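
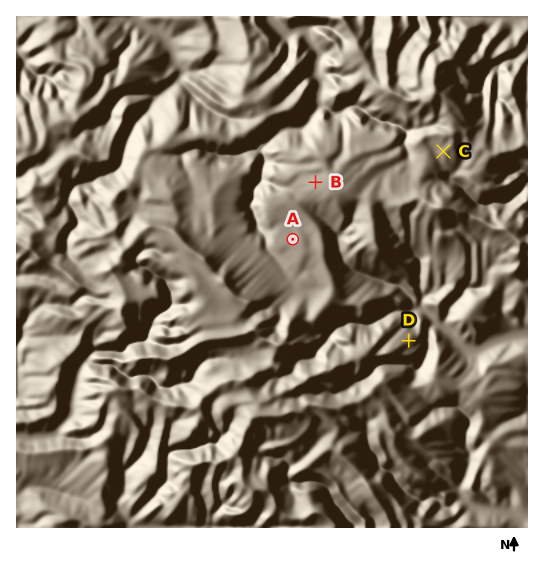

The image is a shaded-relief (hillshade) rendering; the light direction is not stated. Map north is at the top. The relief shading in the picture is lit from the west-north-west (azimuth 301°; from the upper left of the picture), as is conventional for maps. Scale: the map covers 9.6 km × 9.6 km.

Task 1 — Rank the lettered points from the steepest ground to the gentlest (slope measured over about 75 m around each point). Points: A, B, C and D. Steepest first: D C B A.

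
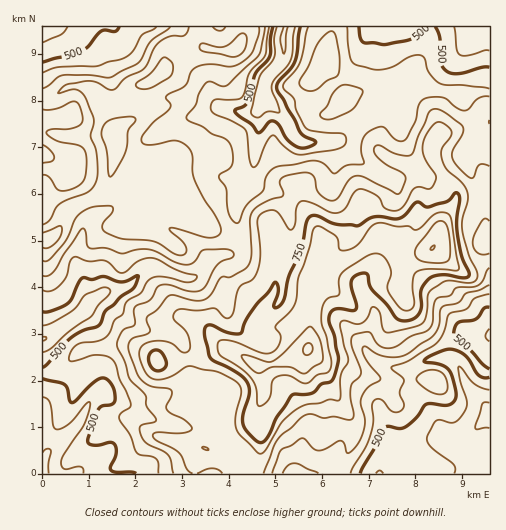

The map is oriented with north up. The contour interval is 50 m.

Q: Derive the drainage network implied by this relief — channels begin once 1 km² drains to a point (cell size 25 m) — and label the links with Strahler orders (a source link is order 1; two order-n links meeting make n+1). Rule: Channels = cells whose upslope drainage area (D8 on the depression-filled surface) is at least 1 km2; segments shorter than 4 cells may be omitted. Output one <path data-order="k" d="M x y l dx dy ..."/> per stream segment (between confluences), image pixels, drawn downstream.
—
<path data-order="2" d="M299 473l-3 0"/><path data-order="1" d="M79 472l-1 1-4 0"/><path data-order="1" d="M331 458l-14 15-18 0"/><path data-order="1" d="M451 442l10 0 3-1 23-24 2 0"/><path data-order="1" d="M305 431l-3 23-3 4 0 15"/><path data-order="1" d="M381 413l0 2 2 4 0 2 5 10 0 23-6 8-1 3 0 8-1 0"/><path data-order="1" d="M225 403l-2 9-2 5 0 5-1 1 0 5-2 2-31-1-7-2-10-1-18-6-3-3-3 0-8-4-6-6-4-2-5 0-9-4-10-8-5 0"/><path data-order="2" d="M99 393l-2 0-7 7-11 23-33 32-2 6 0 4-1 1 0 7"/><path data-order="1" d="M470 333l7 3 12 0"/><path data-order="1" d="M151 331l-5 0-9-5-33-31-3 0"/><path data-order="1" d="M229 319l-1-7-1-1 0-10-1-1 0-41-4-4"/><path data-order="1" d="M489 319l0 17"/><path data-order="2" d="M89 304l-14 14-13 8-9 9-5 2-5 0"/><path data-order="2" d="M101 295l-6 3-6 6"/><path data-order="1" d="M360 288l1 3 9 12 4 7 0 13-4 8-4 7 0 12 1 2 10 11 18 5 15 0 13-7 7-1 1-1 18 0 4 2 7 7 3 9 5 10 18 18 3 7 0 5"/><path data-order="2" d="M206 265l-12 12-11 0-7-3-10-2-3-3-4 0-1-1-9 0-5 2-16 17-7 2-13 1-7 5"/><path data-order="1" d="M285 259l0-6 4-11 0-4 1-1 0-18-4-10 0-5-2-5-7-7-2-1-5 0-1-1-5 0-7-4-6-5 0-6"/><path data-order="2" d="M222 255l-3 0-7 4-6 6"/><path data-order="1" d="M162 220l7 8 15 7 8 6 14 14 1 1 0 6-1 3"/><path data-order="1" d="M94 216l-9 9-4 14-3 7 0 20 4 8 1 12 6 10 0 8"/><path data-order="1" d="M335 202l-2-6 0-50-3-4"/><path data-order="1" d="M243 193l6-10 1-7 1-1"/><path data-order="1" d="M475 185l-9-23 2-7 0-15 4-4 2-4 8-9 7 0 0-1"/><path data-order="2" d="M390 178l-9-3-21-14-19-19-11 0"/><path data-order="1" d="M421 178l-3-1-28 1"/><path data-order="2" d="M251 175l2-8 1-2 2-25 2-7 0-25"/><path data-order="1" d="M46 156l-3-1 0-1"/><path data-order="2" d="M318 142l-16 0-3-1-7-7-7-15-16-17-1 0-4-4"/><path data-order="2" d="M330 142l-12 0"/><path data-order="1" d="M171 123l8-3 8-1 1-1 5 0 11-4 8-5 16 0"/><path data-order="1" d="M400 113l-13-7-12 0-33 33-2 1-5 0-1 1-15 0-1 1"/><path data-order="2" d="M228 109l5 0 6 3 16 0 3-4"/><path data-order="1" d="M223 108l4 0 1 1"/><path data-order="3" d="M258 108l3-3 0-3 3-4"/><path data-order="3" d="M264 98l0-14 3-4 0-2 14-15 3-8 0-24 1-1 0-3"/><path data-order="1" d="M465 50l10-19 2-4 1 0"/><path data-order="1" d="M115 30l-1-3-3 0"/><path data-order="1" d="M53 27l-10 0"/><path data-order="1" d="M374 27l3 0"/><path data-order="1" d="M382 27l-5 0"/>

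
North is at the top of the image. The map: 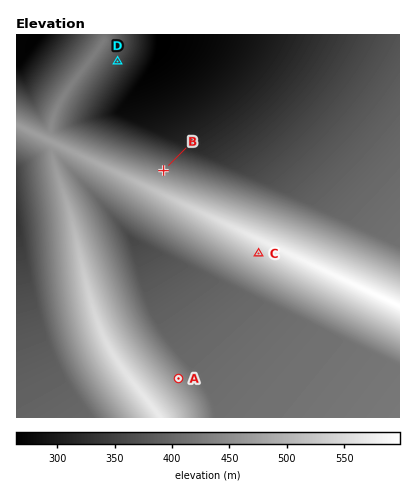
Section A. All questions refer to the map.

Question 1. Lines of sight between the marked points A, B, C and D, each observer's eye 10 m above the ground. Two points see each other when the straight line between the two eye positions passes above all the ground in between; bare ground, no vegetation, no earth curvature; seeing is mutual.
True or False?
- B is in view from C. False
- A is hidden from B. True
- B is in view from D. True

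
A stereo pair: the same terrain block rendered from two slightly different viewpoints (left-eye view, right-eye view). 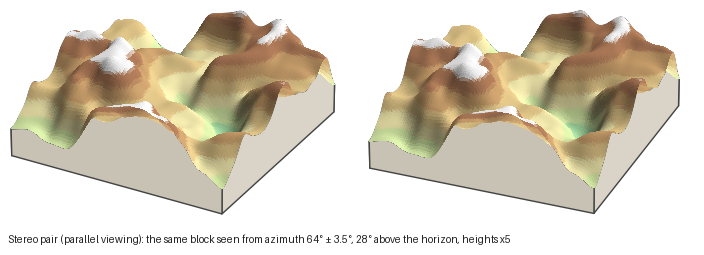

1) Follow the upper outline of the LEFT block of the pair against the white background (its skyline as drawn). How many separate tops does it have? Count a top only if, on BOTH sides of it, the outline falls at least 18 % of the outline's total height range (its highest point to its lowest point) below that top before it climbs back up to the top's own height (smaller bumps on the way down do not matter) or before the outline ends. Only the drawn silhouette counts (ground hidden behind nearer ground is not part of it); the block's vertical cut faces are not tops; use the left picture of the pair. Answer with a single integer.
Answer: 2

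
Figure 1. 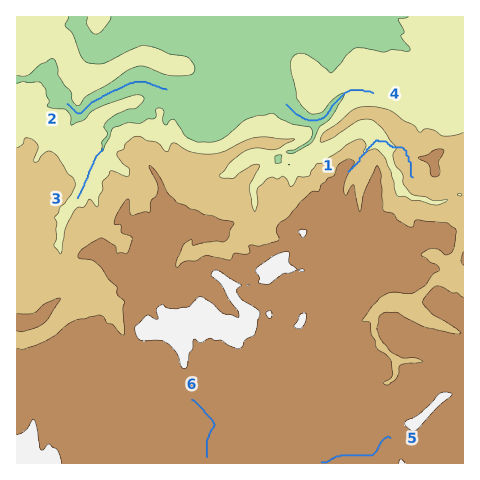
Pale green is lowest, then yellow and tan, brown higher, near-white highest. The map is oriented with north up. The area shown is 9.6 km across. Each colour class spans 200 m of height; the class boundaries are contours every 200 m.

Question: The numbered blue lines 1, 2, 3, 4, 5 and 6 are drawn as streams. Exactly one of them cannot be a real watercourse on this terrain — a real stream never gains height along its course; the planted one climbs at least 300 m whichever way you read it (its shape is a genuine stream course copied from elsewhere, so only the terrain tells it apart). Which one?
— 1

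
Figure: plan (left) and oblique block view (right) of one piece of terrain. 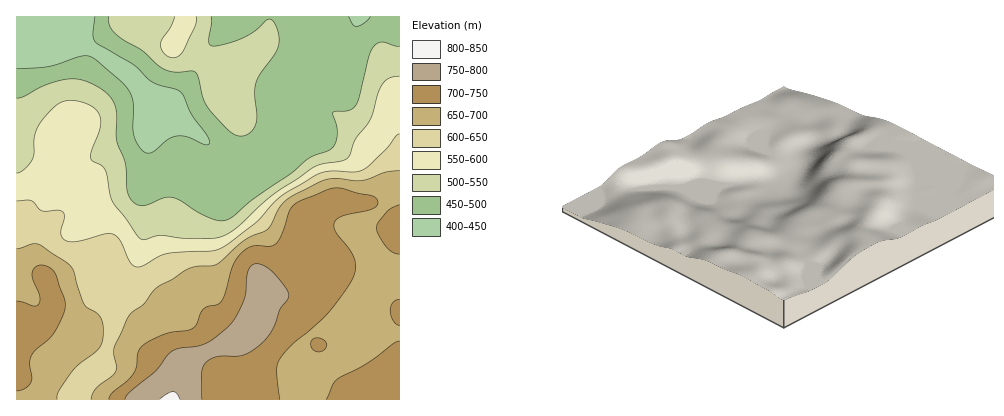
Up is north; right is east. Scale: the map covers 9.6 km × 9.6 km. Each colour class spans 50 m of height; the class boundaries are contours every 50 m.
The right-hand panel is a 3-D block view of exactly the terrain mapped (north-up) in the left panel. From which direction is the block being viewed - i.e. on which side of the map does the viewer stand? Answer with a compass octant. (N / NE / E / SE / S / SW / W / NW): SW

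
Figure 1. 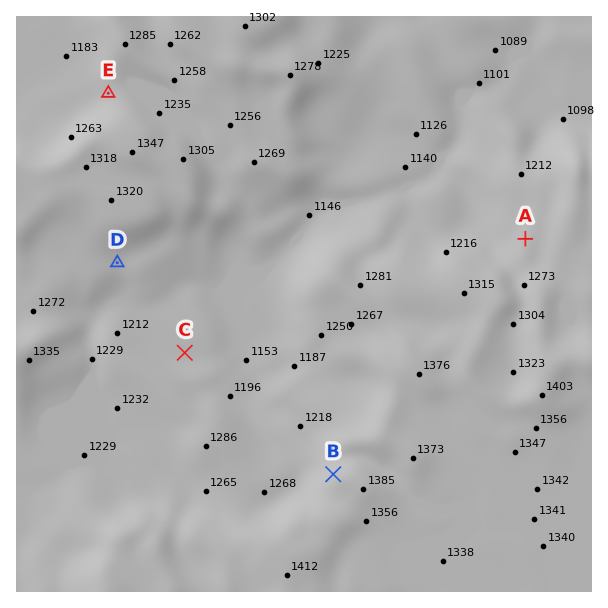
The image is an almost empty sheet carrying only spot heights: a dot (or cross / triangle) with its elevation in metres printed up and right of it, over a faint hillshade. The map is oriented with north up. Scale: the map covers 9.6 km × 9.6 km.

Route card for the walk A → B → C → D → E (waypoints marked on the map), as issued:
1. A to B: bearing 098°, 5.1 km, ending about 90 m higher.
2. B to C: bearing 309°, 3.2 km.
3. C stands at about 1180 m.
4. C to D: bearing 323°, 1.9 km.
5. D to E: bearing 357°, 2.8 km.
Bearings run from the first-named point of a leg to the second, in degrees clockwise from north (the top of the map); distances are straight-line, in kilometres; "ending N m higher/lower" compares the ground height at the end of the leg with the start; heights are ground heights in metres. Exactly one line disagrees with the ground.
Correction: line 1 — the bearing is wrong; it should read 219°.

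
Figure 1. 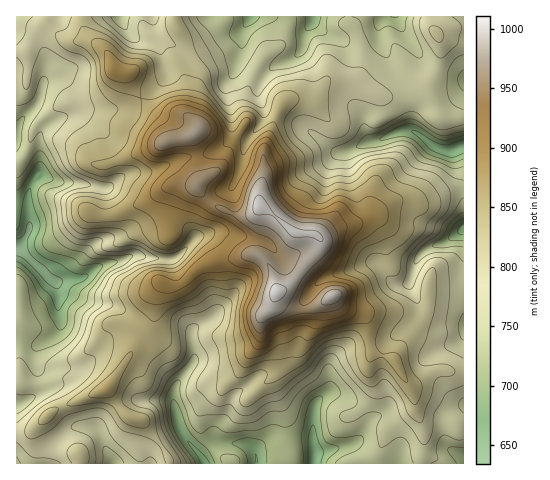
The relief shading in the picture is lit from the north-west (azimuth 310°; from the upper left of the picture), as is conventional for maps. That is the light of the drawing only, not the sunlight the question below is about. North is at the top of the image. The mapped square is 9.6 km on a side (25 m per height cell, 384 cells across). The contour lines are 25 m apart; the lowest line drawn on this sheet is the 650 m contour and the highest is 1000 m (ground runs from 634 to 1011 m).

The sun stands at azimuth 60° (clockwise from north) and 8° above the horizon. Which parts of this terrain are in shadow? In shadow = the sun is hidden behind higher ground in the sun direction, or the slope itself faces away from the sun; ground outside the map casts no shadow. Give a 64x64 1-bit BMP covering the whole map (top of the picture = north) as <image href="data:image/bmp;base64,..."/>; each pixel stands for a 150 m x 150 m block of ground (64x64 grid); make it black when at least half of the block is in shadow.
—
<image width="64" height="64" href="data:image/bmp;base64,Qk0+AgAAAAAAAD4AAAAoAAAAQAAAAEAAAAABAAEAAAAAAAACAAATCwAAEwsAAAIAAAAAAAAA////AAAAAAAAAwgYABAAAAACADAAAAAAAAAAYAAwAAAAAADAADgAAAAAAcAAOAAAAA+BgAA4AIAADwGAADABgAAOA4EAEAMAAAgDgAAABwAAAAOAAAAHAAAAAQAAD88AAAAAAAAHzgAAAAAAAAfOAAAAAAAAB8wAAAAAYwAHAAAAAAB/AAAAAAAAAH+AAAAAAAAAP+AAAAAAAAAf4AAAAABgAB/gAAAAAAAAD8AAAAAAAAAPwAAAAAABAAfAAAAAADsAB+AAAAAAAAAD8AAAAAAAAAHwAAAAAAAAAfAAAAAAAAAAcAAAAAASAAAgAAAAMD/4AAAAAADwHPwAAAAAAP+AcAAEAAAAf4AAAAQAAAB/wAA/wAAAAH+AAD/AAAAAP4AAPIAAAAA/AAAQwAAAAD8AAAHAAAAAMAAAAcAAAAAGAAAAwAAAAD/wAADAAAAAP/AAAEAAAAAfwOAAwAAAAB8A8ADgAAAAHgBwAGAAAAAIAHAAAAAAGIAAAAAAAAB4AAAAAAAAAPgAAAAAAAAA8AAAAAAAAABAAAAAAAAAAAAAAAAACAAAAAAAAAAAAAAAAHAAAAAAAAAAeAAAAAAAAAB4AAAAAAAAAPgAAAAAAAAA+AAAAAAAAABwAAAAAAAAAiAAAAAAAHAAAAAAAAAA4AAAAAAAAADgAAAAAAAAAMAAAAAAABAAAA=="/>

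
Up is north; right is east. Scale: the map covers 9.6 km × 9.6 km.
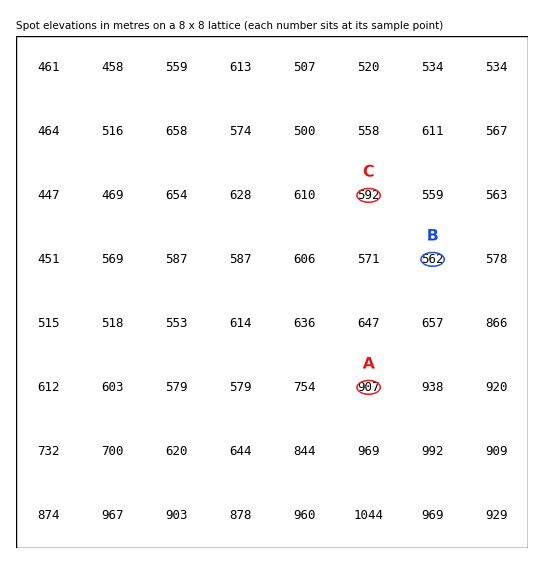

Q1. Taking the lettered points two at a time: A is higher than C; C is higher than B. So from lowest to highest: B C A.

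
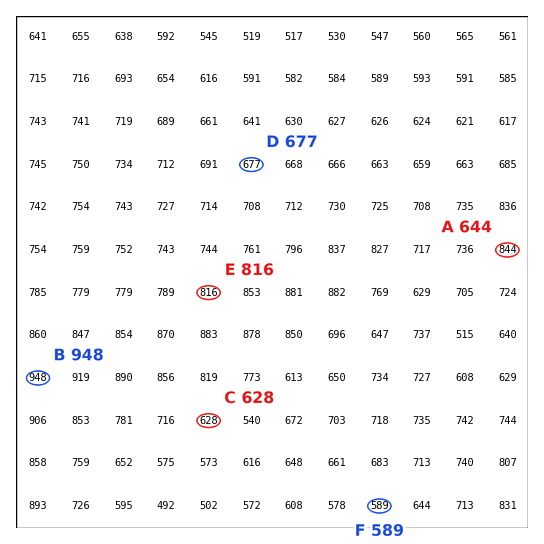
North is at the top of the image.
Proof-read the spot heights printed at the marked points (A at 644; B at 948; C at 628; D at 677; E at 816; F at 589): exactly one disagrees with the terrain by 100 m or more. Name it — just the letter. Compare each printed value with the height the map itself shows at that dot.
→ A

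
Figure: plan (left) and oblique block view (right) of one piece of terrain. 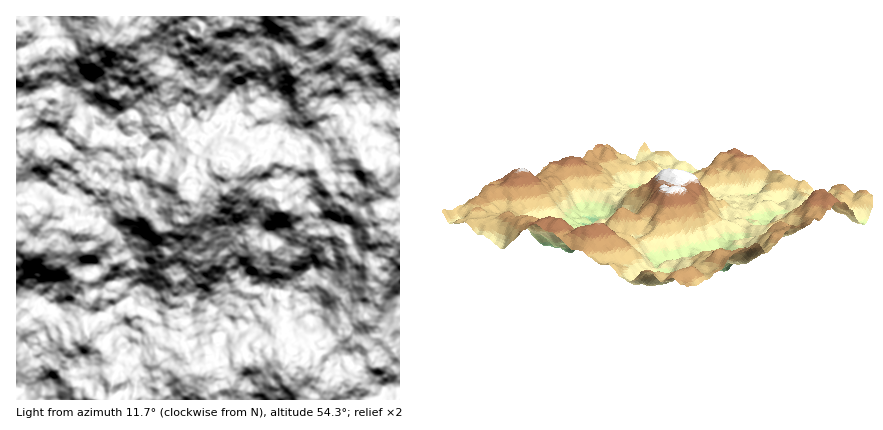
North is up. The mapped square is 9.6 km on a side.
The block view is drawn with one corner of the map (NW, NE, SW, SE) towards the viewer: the NE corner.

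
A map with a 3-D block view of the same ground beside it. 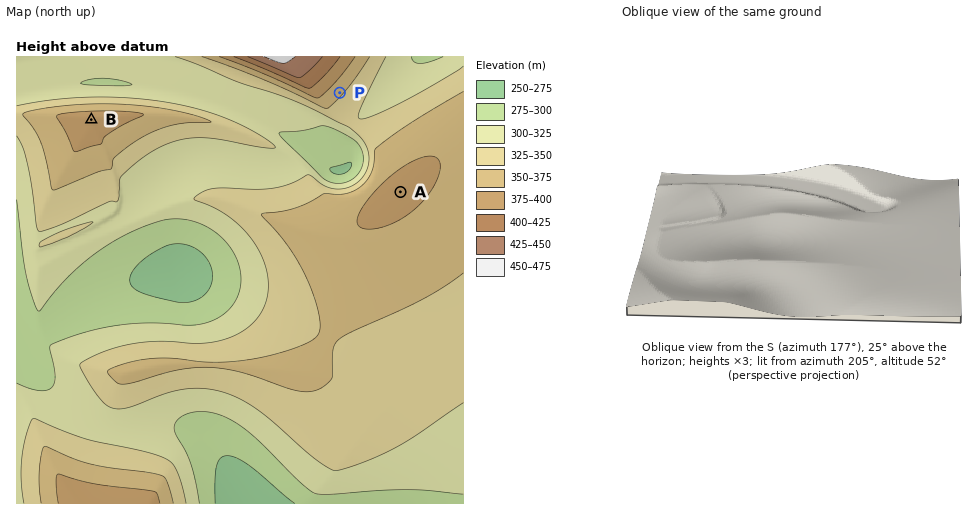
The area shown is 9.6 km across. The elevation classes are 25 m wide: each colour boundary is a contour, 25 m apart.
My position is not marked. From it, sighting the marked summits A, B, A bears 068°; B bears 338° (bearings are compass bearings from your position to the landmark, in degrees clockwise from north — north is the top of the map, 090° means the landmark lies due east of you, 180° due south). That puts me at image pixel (160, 289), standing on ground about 270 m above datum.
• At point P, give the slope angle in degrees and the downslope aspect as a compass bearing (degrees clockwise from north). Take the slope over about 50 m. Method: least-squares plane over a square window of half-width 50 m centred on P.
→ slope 5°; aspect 133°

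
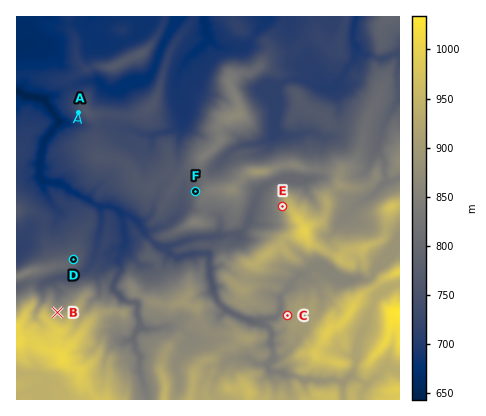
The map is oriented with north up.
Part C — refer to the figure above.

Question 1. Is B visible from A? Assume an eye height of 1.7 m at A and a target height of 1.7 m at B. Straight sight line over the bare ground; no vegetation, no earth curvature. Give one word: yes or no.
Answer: yes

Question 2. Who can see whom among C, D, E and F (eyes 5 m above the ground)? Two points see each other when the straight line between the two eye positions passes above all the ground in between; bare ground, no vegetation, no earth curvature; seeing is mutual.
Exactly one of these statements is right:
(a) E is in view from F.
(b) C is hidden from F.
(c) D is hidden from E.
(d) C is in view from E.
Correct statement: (b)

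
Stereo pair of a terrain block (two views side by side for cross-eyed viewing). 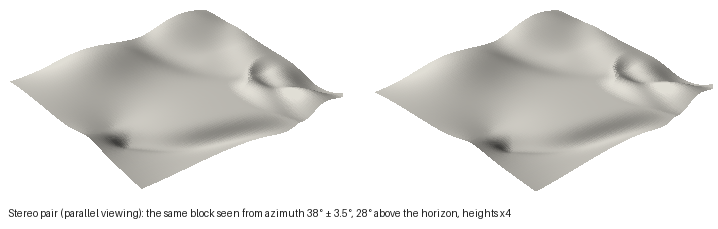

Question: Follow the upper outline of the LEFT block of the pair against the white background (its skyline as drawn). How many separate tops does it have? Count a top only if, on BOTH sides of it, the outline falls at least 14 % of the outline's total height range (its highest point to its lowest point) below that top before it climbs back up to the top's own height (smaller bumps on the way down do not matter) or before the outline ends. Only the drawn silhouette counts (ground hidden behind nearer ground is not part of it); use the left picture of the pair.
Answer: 1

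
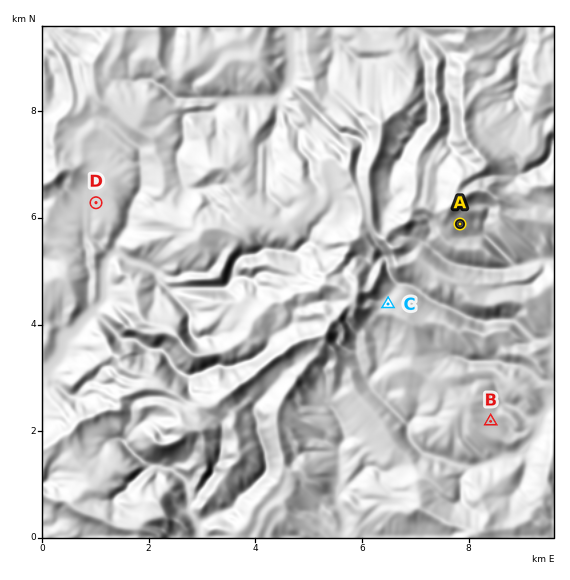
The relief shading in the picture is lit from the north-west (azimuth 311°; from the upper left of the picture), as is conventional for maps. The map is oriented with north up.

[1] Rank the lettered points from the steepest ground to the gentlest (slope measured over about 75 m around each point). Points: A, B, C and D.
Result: A C B D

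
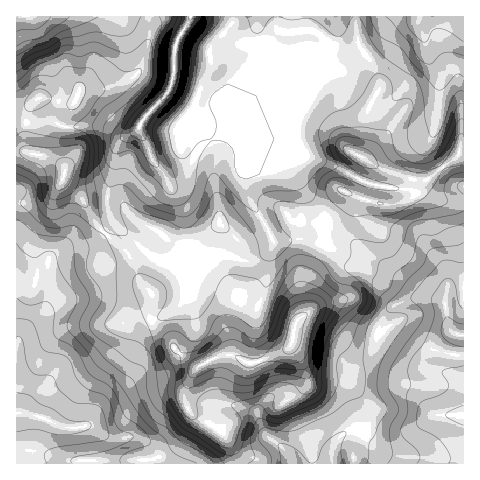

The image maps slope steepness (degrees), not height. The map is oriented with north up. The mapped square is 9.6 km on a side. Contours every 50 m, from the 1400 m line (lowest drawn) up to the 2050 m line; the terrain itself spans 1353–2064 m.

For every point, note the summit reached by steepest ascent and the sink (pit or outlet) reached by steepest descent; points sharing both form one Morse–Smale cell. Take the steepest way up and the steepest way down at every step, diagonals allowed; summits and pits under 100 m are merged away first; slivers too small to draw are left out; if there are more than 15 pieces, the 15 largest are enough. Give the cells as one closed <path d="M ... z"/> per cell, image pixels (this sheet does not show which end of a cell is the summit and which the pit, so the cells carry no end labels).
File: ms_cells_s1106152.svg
<path d="M232 16l-40 0-10 16-7 16-1 29-6 15-25 27-3 8-14 9-8 10-4 26-7 24 0 10 5 18-6 10 23 21 12 26 10 11 10-2 36-17 12 0 23 16 7 9 0 7-8 24 1 24 14 9 10 0 34-15 6-25 10-10-1-31 18-36-22-6-9 0 5-2 3-5 2-36-12-31-48-22-24-7 26-28 89-37 16-4 17-13-8-11-11 5-10-2-28-17-12 2-18-1-10 10-10 4-22-1-12-5-5 0-5 5 18-21z"/><path d="M353 245l-30 0-1 1-17 35 1 31-10 10-4 19-4 7-32 14-10 0-17-8-8 2-24 11-6 9-6 14 1 15 6 9 17 9 15 11 6 11 4 19 230-1 0-127-11-4-4-5-3-19-4-7-22-7-44-35z"/><path d="M105 233l-16 13-27 4-12 9-2 10 0 33-11 17-14 13-7 12 0 119 216 1 1-8-7-18-10-10-26-16-5-10 0-12 6-14 6-9 20-10 16-2-2-26 8-24-1-10-18-17-11-5-15 1-33 16-10 2-10-11-12-26z"/><path d="M367 56l-18 11-16 4-89 37-26 28 24 7 48 22 12 31 0 20-5 23 25 6 1-9-4-13 20-19 5-13 26 11 20 3 23-8 11-16-38-10-27-16 5-17 2-23 13-25-3-16z"/><path d="M463 16l-43 0-4 4-17 2-11 9-7 12-15 12 10 19 3 16-13 25-2 23-5 14 2 5 25 14 31 9 8 0 29-20 5-8 5-2z"/><path d="M190 16l-41 1 0 22-5 18-4 13-11 10-25 8-23 2-8 14-34-6-11 13-3 16 1 23 6 4 20 4 12 9 1 5-2 9 21 20 12 23 9 9 7-9-5-18 0-10 7-24 4-26 8-10 14-9 3-8 25-27 6-15 2-34z"/><path d="M424 182l-11 15-23 8-20-3-26-11-5 13-20 19 4 21 33 2 20 13 44 35 22 7 4 7 3 19 4 5 10 4 1-133-18-1-15-6-7-7z"/><path d="M148 16l-131 0-1 90 12 0 11-8 34 6 8-14 23-2 28-10 8-8 7-21 2-10z"/><path d="M32 104l-7 3-9 1 1 236 6-12 14-13 11-17 0-33 2-10 12-9 27-4 16-12-11-13-10-20-21-20 2-9-1-5-12-9-20-4-6-4 0-34z"/><path d="M419 16l-185 0-1 6-14 16 18 5 22 1 10-4 10-10 18 1 12-2 28 17 10 2 11-5 9 11 14-11 7-12 7-7 8-3 13-1z"/><path d="M463 150l-39 32 0 7 7 7 21 7 12-1z"/>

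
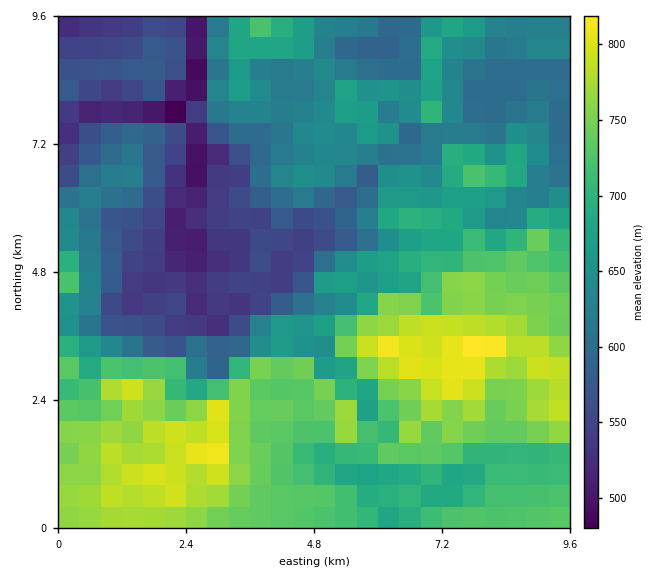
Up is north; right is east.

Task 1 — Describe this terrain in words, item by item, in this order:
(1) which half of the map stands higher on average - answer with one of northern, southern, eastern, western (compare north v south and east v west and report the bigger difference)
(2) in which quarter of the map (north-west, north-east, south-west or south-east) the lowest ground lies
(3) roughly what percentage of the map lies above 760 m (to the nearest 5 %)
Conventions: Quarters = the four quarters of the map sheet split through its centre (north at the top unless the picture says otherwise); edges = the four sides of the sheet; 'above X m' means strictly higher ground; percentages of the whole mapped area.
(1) The southern half stands higher on average than the northern half.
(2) Look to the north-west quarter for the lowest ground.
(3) Ground above 760 m makes up about 15 % of the sheet.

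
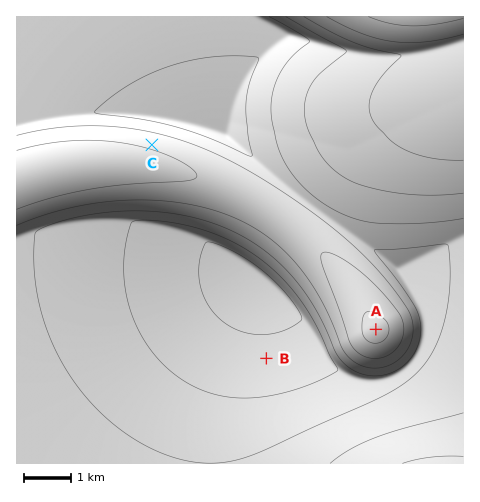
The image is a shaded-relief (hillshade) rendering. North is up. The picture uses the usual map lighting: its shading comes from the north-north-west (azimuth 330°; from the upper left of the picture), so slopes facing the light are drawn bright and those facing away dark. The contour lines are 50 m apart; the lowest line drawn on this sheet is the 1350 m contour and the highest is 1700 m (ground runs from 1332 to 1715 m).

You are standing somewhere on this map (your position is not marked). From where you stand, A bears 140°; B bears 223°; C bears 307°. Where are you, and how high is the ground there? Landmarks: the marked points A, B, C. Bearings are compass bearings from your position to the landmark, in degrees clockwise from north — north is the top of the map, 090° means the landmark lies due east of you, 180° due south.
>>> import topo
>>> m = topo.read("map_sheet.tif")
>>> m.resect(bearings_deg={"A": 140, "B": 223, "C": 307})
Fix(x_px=337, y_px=283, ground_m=1560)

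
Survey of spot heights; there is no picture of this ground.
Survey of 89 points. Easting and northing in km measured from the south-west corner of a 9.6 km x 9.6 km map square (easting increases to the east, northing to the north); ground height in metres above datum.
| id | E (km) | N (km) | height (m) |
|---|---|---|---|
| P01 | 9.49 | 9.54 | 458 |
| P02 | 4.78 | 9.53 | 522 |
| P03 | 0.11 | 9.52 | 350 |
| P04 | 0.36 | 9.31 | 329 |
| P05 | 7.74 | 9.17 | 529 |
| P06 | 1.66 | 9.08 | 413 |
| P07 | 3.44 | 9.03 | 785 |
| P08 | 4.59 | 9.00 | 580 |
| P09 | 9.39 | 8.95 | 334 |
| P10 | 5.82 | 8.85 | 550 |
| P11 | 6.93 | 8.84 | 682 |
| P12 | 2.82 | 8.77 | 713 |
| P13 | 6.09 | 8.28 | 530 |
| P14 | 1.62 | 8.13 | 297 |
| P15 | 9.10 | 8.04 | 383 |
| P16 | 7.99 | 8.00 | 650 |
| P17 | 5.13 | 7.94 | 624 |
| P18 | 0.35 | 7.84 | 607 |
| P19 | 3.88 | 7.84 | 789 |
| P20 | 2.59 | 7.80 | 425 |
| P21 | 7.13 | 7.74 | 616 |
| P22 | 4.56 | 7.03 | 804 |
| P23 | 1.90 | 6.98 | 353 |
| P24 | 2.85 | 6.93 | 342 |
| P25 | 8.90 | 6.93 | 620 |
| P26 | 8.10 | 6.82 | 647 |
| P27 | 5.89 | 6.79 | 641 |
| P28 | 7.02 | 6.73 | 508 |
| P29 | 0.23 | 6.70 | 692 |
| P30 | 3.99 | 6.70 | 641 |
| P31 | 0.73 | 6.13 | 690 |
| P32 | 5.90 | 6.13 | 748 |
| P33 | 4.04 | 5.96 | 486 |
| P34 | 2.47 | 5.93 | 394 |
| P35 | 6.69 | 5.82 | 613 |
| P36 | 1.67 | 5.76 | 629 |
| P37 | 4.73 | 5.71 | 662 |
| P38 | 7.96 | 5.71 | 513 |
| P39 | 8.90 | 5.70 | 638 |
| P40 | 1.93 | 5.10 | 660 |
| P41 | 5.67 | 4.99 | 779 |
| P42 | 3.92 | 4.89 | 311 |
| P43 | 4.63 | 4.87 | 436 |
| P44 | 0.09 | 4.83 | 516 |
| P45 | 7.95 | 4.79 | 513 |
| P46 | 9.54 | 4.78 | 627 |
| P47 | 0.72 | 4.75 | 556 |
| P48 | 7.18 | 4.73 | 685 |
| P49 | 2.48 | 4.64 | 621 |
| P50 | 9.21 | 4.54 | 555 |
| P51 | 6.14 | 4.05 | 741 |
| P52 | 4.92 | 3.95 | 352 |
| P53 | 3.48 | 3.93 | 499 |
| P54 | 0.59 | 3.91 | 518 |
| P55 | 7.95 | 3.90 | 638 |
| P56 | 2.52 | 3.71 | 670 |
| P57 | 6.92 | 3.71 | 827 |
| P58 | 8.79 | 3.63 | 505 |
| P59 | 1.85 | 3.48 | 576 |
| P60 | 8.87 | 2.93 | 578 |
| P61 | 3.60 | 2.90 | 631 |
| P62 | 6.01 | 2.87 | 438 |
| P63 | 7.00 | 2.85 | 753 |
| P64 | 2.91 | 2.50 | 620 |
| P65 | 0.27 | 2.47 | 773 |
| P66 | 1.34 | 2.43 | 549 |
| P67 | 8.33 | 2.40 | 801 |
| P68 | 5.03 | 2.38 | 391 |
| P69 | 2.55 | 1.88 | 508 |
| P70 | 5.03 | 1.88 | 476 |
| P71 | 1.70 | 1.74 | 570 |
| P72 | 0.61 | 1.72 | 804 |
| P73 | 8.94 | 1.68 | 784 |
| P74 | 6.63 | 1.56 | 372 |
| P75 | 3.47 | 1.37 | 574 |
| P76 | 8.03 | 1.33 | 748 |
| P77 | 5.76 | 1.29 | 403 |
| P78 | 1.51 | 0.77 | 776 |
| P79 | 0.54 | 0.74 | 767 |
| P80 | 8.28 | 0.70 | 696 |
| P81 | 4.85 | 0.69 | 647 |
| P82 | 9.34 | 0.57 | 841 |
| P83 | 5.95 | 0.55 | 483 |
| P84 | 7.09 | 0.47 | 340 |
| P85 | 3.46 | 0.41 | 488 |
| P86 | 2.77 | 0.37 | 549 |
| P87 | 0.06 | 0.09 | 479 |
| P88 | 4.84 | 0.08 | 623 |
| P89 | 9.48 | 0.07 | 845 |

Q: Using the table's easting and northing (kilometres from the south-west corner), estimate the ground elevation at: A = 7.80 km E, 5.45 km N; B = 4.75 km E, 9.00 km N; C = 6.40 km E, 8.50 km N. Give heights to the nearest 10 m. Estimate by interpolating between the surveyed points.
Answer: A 500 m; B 550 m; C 590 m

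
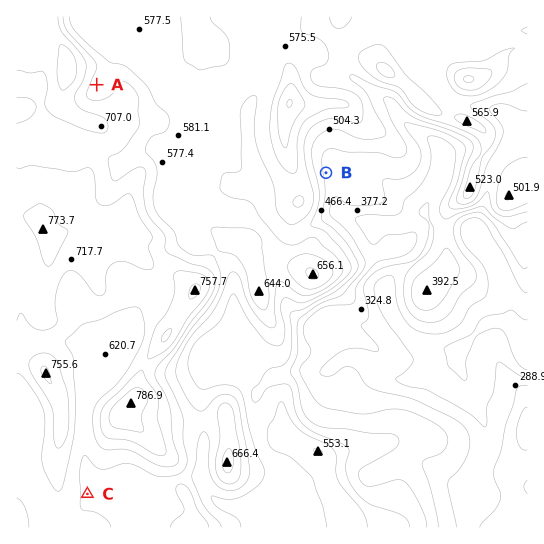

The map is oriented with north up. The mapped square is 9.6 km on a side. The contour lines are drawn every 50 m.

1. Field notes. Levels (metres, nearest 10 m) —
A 620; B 440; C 590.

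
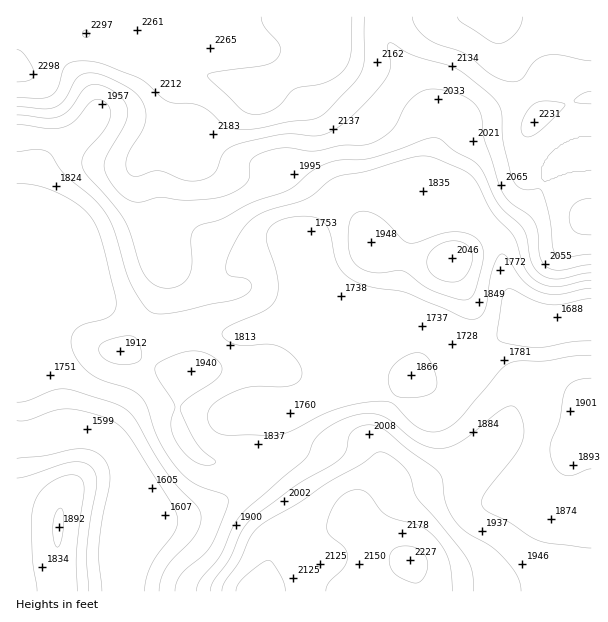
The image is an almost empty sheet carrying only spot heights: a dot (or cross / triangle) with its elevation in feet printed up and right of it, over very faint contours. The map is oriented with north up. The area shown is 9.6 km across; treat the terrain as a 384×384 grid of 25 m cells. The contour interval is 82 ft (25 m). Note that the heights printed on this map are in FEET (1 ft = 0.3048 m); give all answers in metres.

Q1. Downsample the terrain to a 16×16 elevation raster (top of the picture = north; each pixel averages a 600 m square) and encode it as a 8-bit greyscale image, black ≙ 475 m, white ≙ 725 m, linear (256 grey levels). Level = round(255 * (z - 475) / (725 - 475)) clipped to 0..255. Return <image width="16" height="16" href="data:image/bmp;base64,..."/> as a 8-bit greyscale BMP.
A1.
<image width="16" height="16" href="data:image/bmp;base64,Qk02BQAAAAAAADYEAAAoAAAAEAAAABAAAAABAAgAAAAAAAABAAATCwAAEwsAAAABAAAAAAAAAAAAAAEBAQACAgIAAwMDAAQEBAAFBQUABgYGAAcHBwAICAgACQkJAAoKCgALCwsADAwMAA0NDQAODg4ADw8PABAQEAAREREAEhISABMTEwAUFBQAFRUVABYWFgAXFxcAGBgYABkZGQAaGhoAGxsbABwcHAAdHR0AHh4eAB8fHwAgICAAISEhACIiIgAjIyMAJCQkACUlJQAmJiYAJycnACgoKAApKSkAKioqACsrKwAsLCwALS0tAC4uLgAvLy8AMDAwADExMQAyMjIAMzMzADQ0NAA1NTUANjY2ADc3NwA4ODgAOTk5ADo6OgA7OzsAPDw8AD09PQA+Pj4APz8/AEBAQABBQUEAQkJCAENDQwBEREQARUVFAEZGRgBHR0cASEhIAElJSQBKSkoAS0tLAExMTABNTU0ATk5OAE9PTwBQUFAAUVFRAFJSUgBTU1MAVFRUAFVVVQBWVlYAV1dXAFhYWABZWVkAWlpaAFtbWwBcXFwAXV1dAF5eXgBfX18AYGBgAGFhYQBiYmIAY2NjAGRkZABlZWUAZmZmAGdnZwBoaGgAaWlpAGpqagBra2sAbGxsAG1tbQBubm4Ab29vAHBwcABxcXEAcnJyAHNzcwB0dHQAdXV1AHZ2dgB3d3cAeHh4AHl5eQB6enoAe3t7AHx8fAB9fX0Afn5+AH9/fwCAgIAAgYGBAIKCggCDg4MAhISEAIWFhQCGhoYAh4eHAIiIiACJiYkAioqKAIuLiwCMjIwAjY2NAI6OjgCPj48AkJCQAJGRkQCSkpIAk5OTAJSUlACVlZUAlpaWAJeXlwCYmJgAmZmZAJqamgCbm5sAnJycAJ2dnQCenp4An5+fAKCgoAChoaEAoqKiAKOjowCkpKQApaWlAKampgCnp6cAqKioAKmpqQCqqqoAq6urAKysrACtra0Arq6uAK+vrwCwsLAAsbGxALKysgCzs7MAtLS0ALW1tQC2trYAt7e3ALi4uAC5ubkAurq6ALu7uwC8vLwAvb29AL6+vgC/v78AwMDAAMHBwQDCwsIAw8PDAMTExADFxcUAxsbGAMfHxwDIyMgAycnJAMrKygDLy8sAzMzMAM3NzQDOzs4Az8/PANDQ0ADR0dEA0tLSANPT0wDU1NQA1dXVANbW1gDX19cA2NjYANnZ2QDa2toA29vbANzc3ADd3d0A3t7eAN/f3wDg4OAA4eHhAOLi4gDj4+MA5OTkAOXl5QDm5uYA5+fnAOjo6ADp6ekA6urqAOvr6wDs7OwA7e3tAO7u7gDv7+8A8PDwAPHx8QDy8vIA8/PzAPT09AD19fUA9vb2APf39wD4+PgA+fn5APr6+gD7+/sA/Pz8AP39/QD+/v4A////AE5SFxZFd7CysbrLx6CHdnFRVxcOJE+TrrG5w7WJc2dkTFoeDSRGZIyntqmRcGNiYig3HBhNYVtifJmbf3RpY2cSDxM1Y1FJS2B8cFBdbGRqNC48UWhYSEY/Qk5LRV1iaT5IYmRoY1VPOjhFSDVBRk0+RVNhX1hMPTg4ODxGMikpPj5JcX1rYkM5SFNpcD9YXz4+UoSIcVw+QWxteH1Wkrc/RWmQj4dxV1NkW1ZXdqXLVGeTrbGtl4dxY1lXZJ+0uG51jrXCvrOnpZqKe4mvwrW1nIWyy9Xn39K3oJKVt8zJ4sbA1ODj5+nt0bCqutHLyt/g39vb2+Hp9dm5z9/n2dY="/>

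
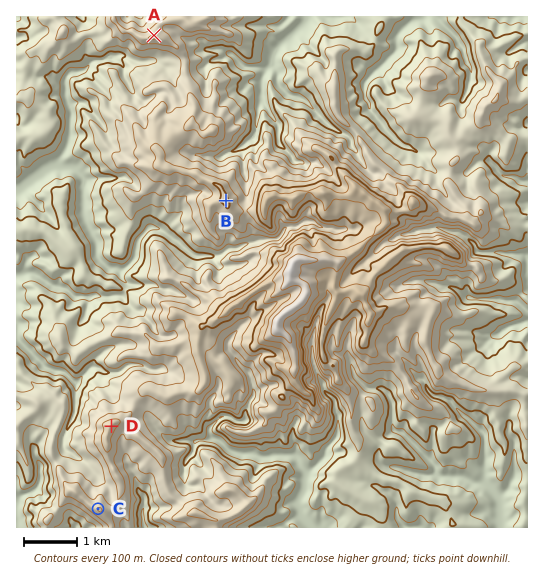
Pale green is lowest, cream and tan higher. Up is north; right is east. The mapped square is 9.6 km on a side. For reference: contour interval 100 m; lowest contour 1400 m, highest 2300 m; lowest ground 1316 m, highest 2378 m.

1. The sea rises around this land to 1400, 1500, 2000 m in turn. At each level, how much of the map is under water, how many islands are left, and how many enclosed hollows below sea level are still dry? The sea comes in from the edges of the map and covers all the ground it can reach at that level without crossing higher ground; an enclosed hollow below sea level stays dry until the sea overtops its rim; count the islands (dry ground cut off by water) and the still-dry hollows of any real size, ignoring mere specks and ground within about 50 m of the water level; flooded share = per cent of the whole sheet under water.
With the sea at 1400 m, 10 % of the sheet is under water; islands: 0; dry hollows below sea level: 0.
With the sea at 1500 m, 25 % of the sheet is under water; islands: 0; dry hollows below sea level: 0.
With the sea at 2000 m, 93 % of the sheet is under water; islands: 1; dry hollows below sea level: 0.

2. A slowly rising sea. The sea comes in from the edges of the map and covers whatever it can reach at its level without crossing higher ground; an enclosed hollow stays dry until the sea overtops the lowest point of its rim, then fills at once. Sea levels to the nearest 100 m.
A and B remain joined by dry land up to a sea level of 1700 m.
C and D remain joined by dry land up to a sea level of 1800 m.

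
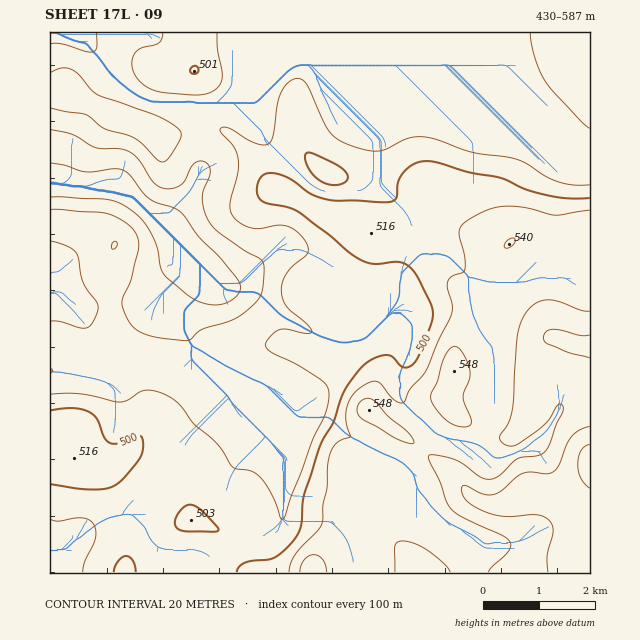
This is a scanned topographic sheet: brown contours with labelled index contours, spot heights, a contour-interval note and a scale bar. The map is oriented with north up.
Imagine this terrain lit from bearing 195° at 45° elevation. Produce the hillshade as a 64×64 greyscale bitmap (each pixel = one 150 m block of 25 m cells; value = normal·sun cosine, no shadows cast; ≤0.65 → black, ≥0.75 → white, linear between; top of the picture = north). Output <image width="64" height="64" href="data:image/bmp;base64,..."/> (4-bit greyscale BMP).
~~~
<image width="64" height="64" href="data:image/bmp;base64,Qk12CAAAAAAAAHYAAAAoAAAAQAAAAEAAAAABAAQAAAAAAAAIAAATCwAAEwsAABAAAAAAAAAAAAAAABEREQAiIiIAMzMzAERERABVVVUAZmZmAHd3dwCIiIgAmZmZAKqqqgC7u7sAzMzMAN3d3QDu7u4A////AIiJmIiId4iZmZmYd2d4h2VWeJmqqYd2ZmZmZ4iZqqmZiIiIiId3iJmZmZh2ZmZlREV4maqphlVVVmZneJmZmZmImIh3d2eJmZqqqYdlVUMzRXiaqqhkM0Vnd3iIiZmZmZmZiIh2Z5q7u7upmHZUQzRWiJqqlkM1Z4mauqmZmIiZmZmZmHd4mrvLupmYh2ZVZmeJmql1RGiJms7t3LqpiJmqqqqph4iZqqqYd4iId3iIiJmqqHZniZrO///tzLqZmqq7u6mImYiJiHZmeIiImqmZmaqph4mZrf///t3cu6mqu8zMupmZiIh3ZVZ3d3iaqZmZqqqZmZnO/+y7zMy6qqrM3d3LqZmZiHZmZ3d2Z4mZmZmqqqqYms3sqHiauqmqqt3d3cu6mZmYd2Z3d2ZWeIiZmqqpmYibzLhTNXiZiJq73d3cy7qqqYd2d3d3ZVZ3eJqqqph3eKzLhBATVmZnirvN3LqqqqqYdmZ3iHZVVnd4mqqYdlV5zbhBASMzM0aJu7u6mIiaqph2Z3iHdlVWd3iamYZVV5vLhBAlZlMSNXmqmZiHd4mZh3Z3d3dmVWeHd4mHZWaKzLdBE3mqhTNGiJmIh3ZmeIiHd3d3dmVWeJh3d3Znis3adDNYm8ypd3d3doiHdmZ3iIiIiHdmVWeJmHZmZ5rO7adVaKvMu7upiHZUiId3d3eIiIiIdmVWeJmZhlV6zv7JZFi97cqIm7qYdUN3dmZmZ3d4iId2VWeJmZmHVoz/63Q1i97bhmaKu6l2RGVURVVWZmd4d2ZWeJmZmZh3nO2mMki925dlZ4mqqYdmMyIiNFVVVmdmVWeJmZmaqZiImFIkesy5dmZ4mZmZmYgRABE0VmVVVVVWeJmZmaq7qXVDIjaKuph3eJmpmJmqmRERI1Z3dUREVWeImZmau8y6dCEjVneIiZmJmqqZmqqqNEVniJh2VEVWeImZqrzMzMqFMzVVVWeamYiaqpmau7p3iJmZh3ZmZniJmau8zN3MuodURVVEV5mYd4mqmau7u7uqmId3Znd4iZmrzN3dzLuph1REVmVniHZniaqqq7u7y6mHd2ZneIiZmrzczMy6mId2ZERnd3d3ZVaJmqqqu7u6h3d3d3d3iImru7uqqph3d3d2VniId2ZVV4maqqqqmYdmd4iHdmZ3iZmZiIiId3eJmZiHeIiHZVVomZmZmZiHVVZ4iId2ZneHdmZneId3iaq7qph3iIdlVXiZmYiId2VEVoiIh3Znd3ZURFZ4iImru7uqmIiIiHZmiZmId3ZlQ0VniIiHd3d2VDMzRWeJq7u6qqmZiImamHeJmYdlVUMiZniZmIiId2VDM0RFZ4q7u6qpmZmZmau6iImZhlQzIiJ4mqqpmIh3ZUVmZmZomruqqZmZmZmqvMqYmZmHVDIiNImrvLqZiHZVZ4iIiImaqZmZmZmZqqvMuYiZmZhkMzRWmau8u6mHdmaJmZq7qZiIiIiJmaqqu7uYiJq6qYZmZ4iaq7u7qYd2eJmZrMy5h3d3eJmqqru7qYeJvMy6mIiJmau6qqqph3eImZrN3LqHZmeJq7u7u7uph4q8zMupmZmrzMupmqmHd4mZrN3dy5h3iavMzMy7qpiJmru7u7qZmrzd3KmZmHZniZrO7u3cqZmrzN3cy7qZmZqqqZmqqpmbzO3cuodlRFiZrO/+7dzLvN3dzMuqmYmaqqmIiIiZmau7y7qYZCEjaJm97u7t3d3e7ty6mId3iZqqmHd3ZneJmZh3ZVQyABWJm93d3d3d7v/tuph2VWeJmqmHdmZVVWd3ZSIREQABR6q93Mu7zM3v/sqHZlVFZ4mqqYd2VUMzREMiAAAAASR73u7bqZqrzd3bh2ZlVVZ4mqqZh3ZUMiIiEQARIzM0aL3//cqYiZq7u5dmd3d3d4maqYh3ZlQyIREAAGZ3h3iK3//sqYiImZmXZniamYiIiZmIdmVVVEMiERERqqu7qrzv/sqZiIiYh2VXmqqYh3eIiHZVREREQzMzRFXMzM3M3e7sqZmZmZh1RGiqmHdmZnd3ZUMzMzMzREZ4iMzM3d7u/9yqqqu6qGRGiphlVERVZmZUMyIzMzRFeJmZzMze7v//26q7zMunVWiZhlQzNEVVVEMzMzRERWiJmZnMzd7v//7KqrzNy5ZWeZh1QzNFVlVUMzNFZmd4iZmZms3d7u//7KiIq8y5dmeJmGVERneHdlREVniIiJmZmZmq3u7d3u25ZVaJmYdmeJmXZVV4iZiHdmd4iZmZmZmZmqvu7cy7qGUzRniHZniJmZdmZ4mZmZiIiJmZmZmZmZmru+7cuodkQ0V4iId4iZmZh2ZomZmZmZmZmZmZmZmZmbu7y7qYZURWiaq7qZmZmZiHZniZmZmZmZmZmZmZmZmbu7uZmHZUVpvN3u7bqZmZiHZmiZmZmZmZmZmZmZmZmau7u4h3ZVV6zd7u/tuomZmHZmeJmZmZmZmZmZmZmZmau7u6d2ZVZ5vMu7zMqYiJmZdmZ5mZmZmZmZmZmZmZmZq7uqpmVEV5q6mIiZmHeJmZmHZ4mZmZmZmZmZmZmZmZqruqmVQzRoqqh2Znd2ZomZmZiImZmZmZmZmZmZmZmZmqqqmZQzNXmqmHZ3iHZniZmZmZmZmZmZmZmZmZmZmZmaqpmZlEVnmqqYiIiZh3eJmZmZmZmZmZmZmZmZmZmZmZqpmZmVZ4iaqpiIiamXeImZmZmZmZmZmZmZmZmZmZmZqqmZmZ"/>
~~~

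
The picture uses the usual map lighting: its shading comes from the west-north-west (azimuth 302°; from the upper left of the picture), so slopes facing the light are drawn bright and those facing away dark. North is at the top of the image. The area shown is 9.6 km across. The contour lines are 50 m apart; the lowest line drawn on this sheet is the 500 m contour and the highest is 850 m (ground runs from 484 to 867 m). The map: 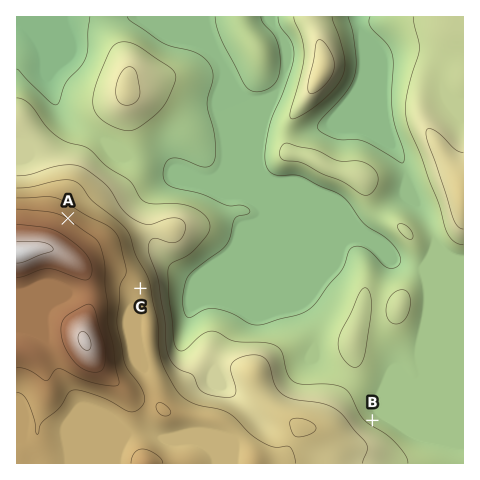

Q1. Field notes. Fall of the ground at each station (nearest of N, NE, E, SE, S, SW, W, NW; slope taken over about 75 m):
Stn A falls NE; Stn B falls NE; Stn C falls E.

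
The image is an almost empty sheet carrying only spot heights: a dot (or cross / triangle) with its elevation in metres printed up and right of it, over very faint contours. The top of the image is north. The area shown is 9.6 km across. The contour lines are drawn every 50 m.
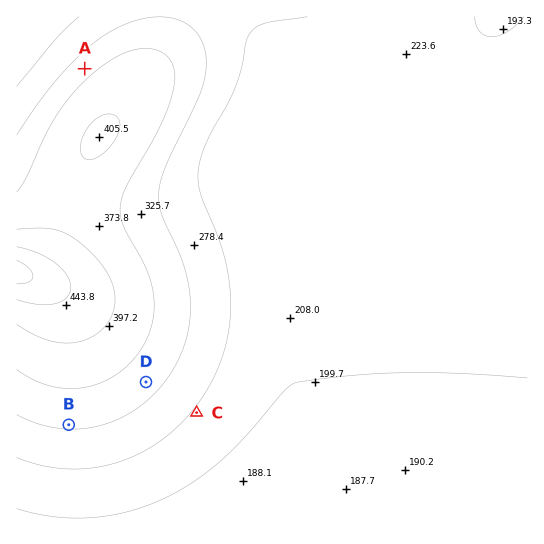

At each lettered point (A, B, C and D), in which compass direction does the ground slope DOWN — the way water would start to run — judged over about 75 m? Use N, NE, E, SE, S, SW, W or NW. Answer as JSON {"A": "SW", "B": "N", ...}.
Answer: {"A": "NW", "B": "S", "C": "SE", "D": "SE"}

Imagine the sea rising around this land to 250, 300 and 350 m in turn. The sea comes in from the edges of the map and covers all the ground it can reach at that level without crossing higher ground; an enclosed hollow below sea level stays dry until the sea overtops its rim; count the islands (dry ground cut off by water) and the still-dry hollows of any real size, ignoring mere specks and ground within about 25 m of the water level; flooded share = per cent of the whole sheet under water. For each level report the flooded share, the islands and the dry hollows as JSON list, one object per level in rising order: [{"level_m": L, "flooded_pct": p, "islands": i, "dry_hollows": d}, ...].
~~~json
[{"level_m": 250, "flooded_pct": 67, "islands": 0, "dry_hollows": 0}, {"level_m": 300, "flooded_pct": 77, "islands": 0, "dry_hollows": 0}, {"level_m": 350, "flooded_pct": 86, "islands": 0, "dry_hollows": 0}]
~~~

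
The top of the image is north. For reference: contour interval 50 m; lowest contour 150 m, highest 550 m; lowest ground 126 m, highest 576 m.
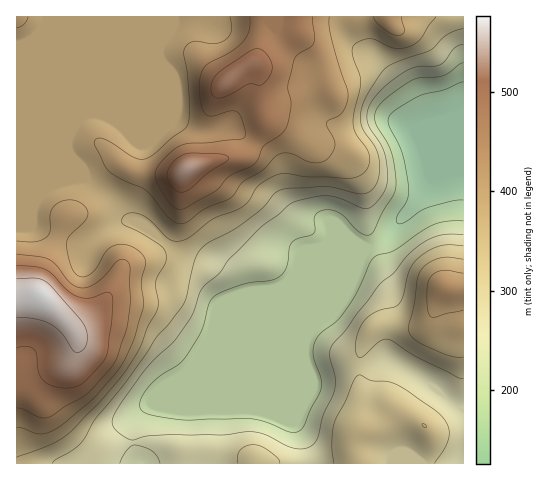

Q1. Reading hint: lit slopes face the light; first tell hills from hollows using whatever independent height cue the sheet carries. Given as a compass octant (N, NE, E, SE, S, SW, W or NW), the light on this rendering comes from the NE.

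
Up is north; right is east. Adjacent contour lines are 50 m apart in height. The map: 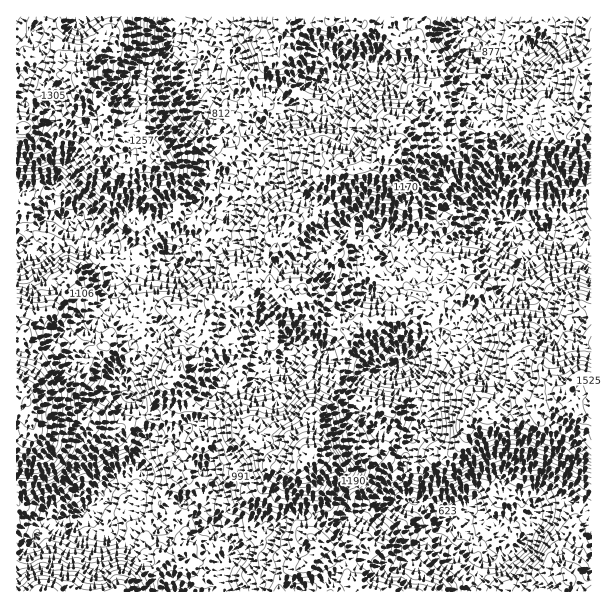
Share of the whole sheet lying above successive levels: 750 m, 90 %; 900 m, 68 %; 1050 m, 40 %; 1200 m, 19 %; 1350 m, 6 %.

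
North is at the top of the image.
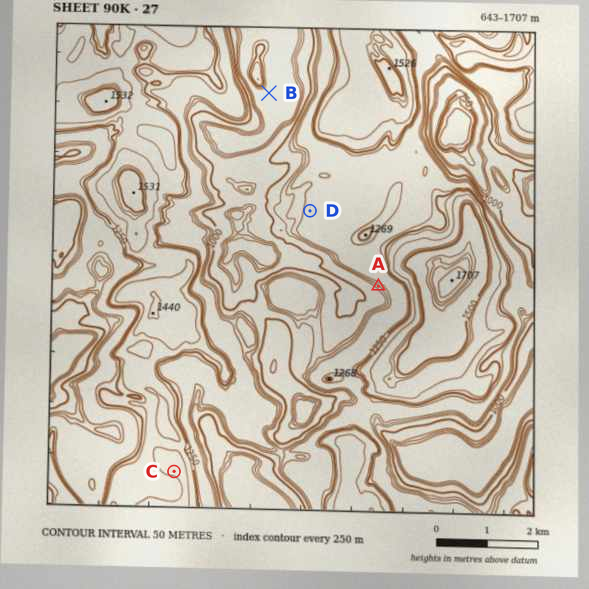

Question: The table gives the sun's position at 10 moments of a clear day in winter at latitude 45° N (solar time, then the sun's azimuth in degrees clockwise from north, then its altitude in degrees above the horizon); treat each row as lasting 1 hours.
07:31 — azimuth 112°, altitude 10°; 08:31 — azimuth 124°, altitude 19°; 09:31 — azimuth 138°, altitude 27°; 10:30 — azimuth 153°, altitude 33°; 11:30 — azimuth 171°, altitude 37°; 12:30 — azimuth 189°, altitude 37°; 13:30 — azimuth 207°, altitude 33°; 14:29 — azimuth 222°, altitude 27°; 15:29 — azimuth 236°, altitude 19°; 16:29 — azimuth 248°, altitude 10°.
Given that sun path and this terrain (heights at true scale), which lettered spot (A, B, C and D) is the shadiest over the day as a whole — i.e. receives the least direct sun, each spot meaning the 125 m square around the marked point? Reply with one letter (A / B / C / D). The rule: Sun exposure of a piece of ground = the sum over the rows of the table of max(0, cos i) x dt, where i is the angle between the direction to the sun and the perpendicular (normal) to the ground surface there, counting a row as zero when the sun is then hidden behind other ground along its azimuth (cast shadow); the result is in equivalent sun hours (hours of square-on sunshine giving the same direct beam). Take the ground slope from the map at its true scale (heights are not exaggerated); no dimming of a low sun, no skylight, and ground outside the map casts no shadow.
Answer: B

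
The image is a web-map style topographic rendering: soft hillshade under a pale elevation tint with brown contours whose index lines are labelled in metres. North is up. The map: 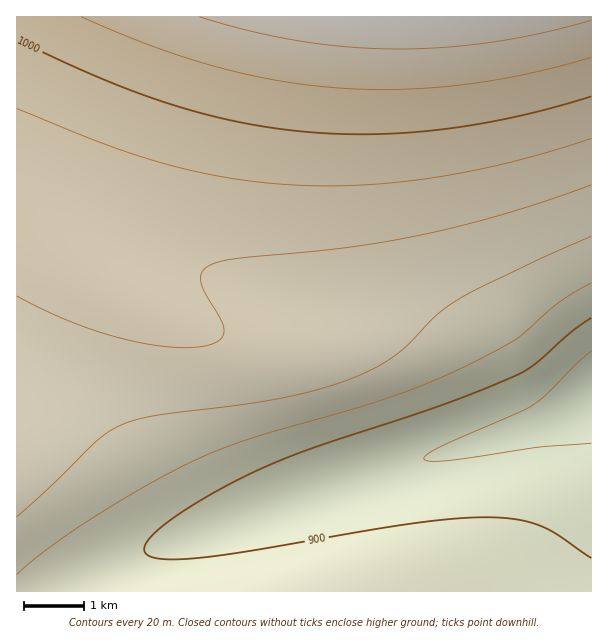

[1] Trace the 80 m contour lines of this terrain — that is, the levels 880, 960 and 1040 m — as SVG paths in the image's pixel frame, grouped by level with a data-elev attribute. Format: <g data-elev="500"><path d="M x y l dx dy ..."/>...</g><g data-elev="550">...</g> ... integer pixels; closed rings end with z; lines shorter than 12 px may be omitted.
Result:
<g data-elev="880"><path d="M591 443l-54 4-91 14-15 0-7-2 2-4 13-8 94-42 13-11 29-29 16-14"/></g><g data-elev="960"><path d="M17 296l51 24 51 18 48 9 21 1 16-2 15-5 4-5 1-4-3-12-15-26-5-12 0-6 1-4 10-8 24-5 108-11 78-13 82-21 87-29"/></g><g data-elev="1040"><path d="M199 17l50 14 48 10 48 6 48 2 48-1 50-6 49-9 51-13"/></g>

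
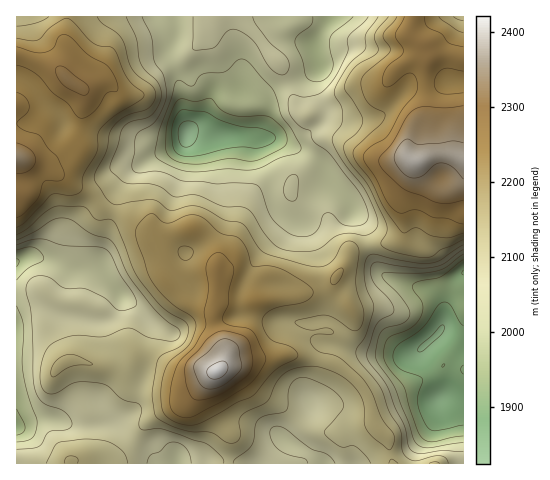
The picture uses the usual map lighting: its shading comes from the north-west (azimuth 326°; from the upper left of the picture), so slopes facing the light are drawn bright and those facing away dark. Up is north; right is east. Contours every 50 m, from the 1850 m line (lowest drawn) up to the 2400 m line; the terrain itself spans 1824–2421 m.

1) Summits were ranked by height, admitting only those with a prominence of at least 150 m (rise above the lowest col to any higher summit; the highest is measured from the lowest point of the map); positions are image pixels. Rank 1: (217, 371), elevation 2421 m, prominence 597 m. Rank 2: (414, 161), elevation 2393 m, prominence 265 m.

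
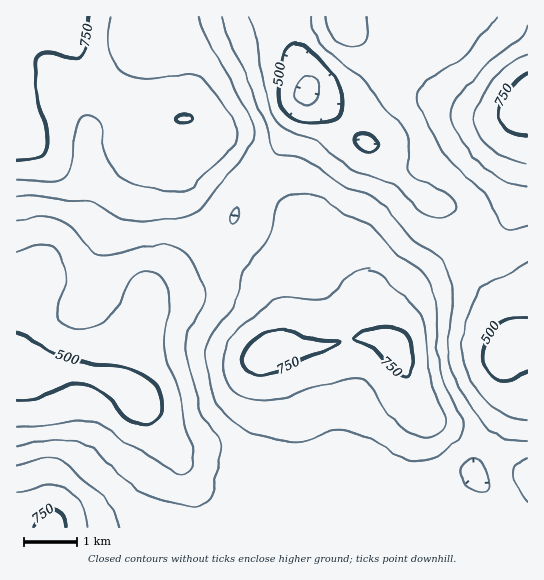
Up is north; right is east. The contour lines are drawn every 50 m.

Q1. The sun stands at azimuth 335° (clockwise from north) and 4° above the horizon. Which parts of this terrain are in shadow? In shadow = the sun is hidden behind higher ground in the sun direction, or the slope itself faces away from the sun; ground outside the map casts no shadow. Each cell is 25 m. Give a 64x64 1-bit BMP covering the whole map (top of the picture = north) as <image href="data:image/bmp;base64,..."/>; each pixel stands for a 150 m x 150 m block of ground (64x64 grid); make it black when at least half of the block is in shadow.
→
<image width="64" height="64" href="data:image/bmp;base64,Qk0+AgAAAAAAAD4AAAAoAAAAQAAAAEAAAAABAAEAAAAAAAACAAATCwAAEwsAAAIAAAAAAAAA////AAAAAAAAAAAAAAAAAAAAAAAAAAAAAAAAAAAAAAAAAAAAAAAAAAAAAAAAAAPAAAAAAAAAD8AAAAAAAAAfwAAAAAAAAD/AAAAAAD/8f8AAAAAAf/7/wAAAAAD//P+AAAAAAf/8P4AAAAAD//gfAAAAAAf3wAAAAAAAB/AAAAAAAAAP+AAAAAAAAA//AAAAAAAAD//AAAAAAAAH//AGAAAAAAP/8B/AAAAAAP/wH+AD4AAAAeAf4AfgAAAAAB/wA/AAAAAAH/AB8AAAAAAP8AAwAAAAAA/wAAAAAAAAB/AAAAAAAAAH8AABwAAAAAHwAAPgAAAAAAADB/AAAAAAAAfP+AAAAAADf8/4AAAAAAf/3/wAAAAAB//f/gAAAAAH/8//wAAAAAP/x//wAAAAAf/D//gAAAAA/4H//AAAAAD/gP/8AAAAAf+Af/wAAAAB/4Af/gAAAAP/AAf+AAAAB/8AA/4AAAAH/wAB/gAAAA/+AAH/AAAADwAAAP8AAAAPAAAAfgAAAAcAAAA+AAAAAAAAAAwAAAAAAAAAAAAAAAAAAAAAAAAAAAAAAAAAAAAAAAAAAGAAAAAAAAAA8AAAAAAAAAD4AAAAAAAAAPxwAAAAAAAAf/AAAAAAAAB/8AAAAAAAAH/gAAAAAAAAAOAAAABgAAAAAAAAAOAAAAAAAAAA4AAAAAAAAA=="/>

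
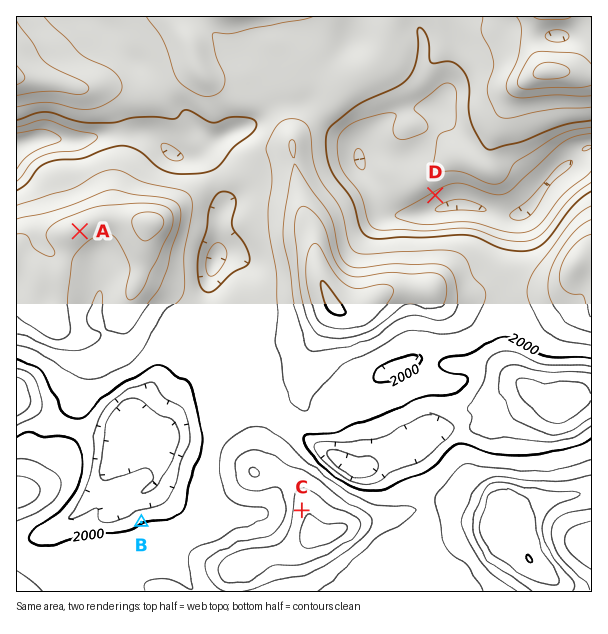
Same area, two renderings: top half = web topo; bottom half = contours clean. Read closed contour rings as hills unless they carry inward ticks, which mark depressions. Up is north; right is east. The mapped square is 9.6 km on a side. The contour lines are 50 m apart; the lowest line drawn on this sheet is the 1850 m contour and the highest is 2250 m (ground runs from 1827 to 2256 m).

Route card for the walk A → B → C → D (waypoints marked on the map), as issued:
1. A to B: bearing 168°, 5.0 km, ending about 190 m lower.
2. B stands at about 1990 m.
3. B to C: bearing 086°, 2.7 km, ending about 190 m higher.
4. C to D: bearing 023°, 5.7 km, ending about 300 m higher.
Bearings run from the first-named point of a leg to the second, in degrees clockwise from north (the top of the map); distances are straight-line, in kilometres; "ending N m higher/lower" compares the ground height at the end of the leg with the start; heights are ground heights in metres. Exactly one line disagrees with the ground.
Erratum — Line 4: it should read "ending about 300 m lower".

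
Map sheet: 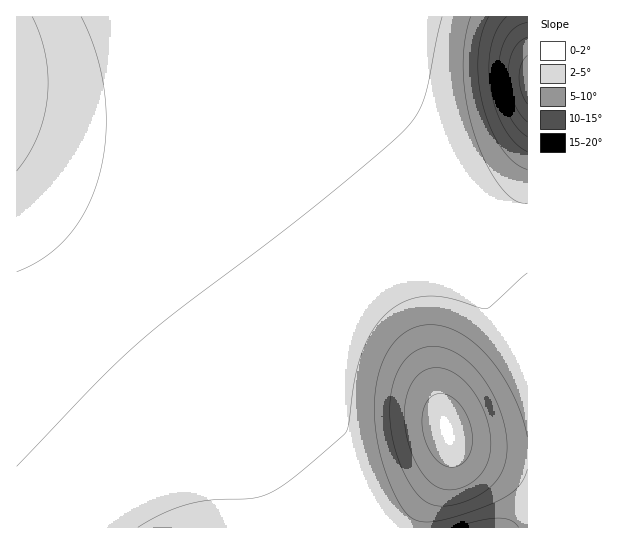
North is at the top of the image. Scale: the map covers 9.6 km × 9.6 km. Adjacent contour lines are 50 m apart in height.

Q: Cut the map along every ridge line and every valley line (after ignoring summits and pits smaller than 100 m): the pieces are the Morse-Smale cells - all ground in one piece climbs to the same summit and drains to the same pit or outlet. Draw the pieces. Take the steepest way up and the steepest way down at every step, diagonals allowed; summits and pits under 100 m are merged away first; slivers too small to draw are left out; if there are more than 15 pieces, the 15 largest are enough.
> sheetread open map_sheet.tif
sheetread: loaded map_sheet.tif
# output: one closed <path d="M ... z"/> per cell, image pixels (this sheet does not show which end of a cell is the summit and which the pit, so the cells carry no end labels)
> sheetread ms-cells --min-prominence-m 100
<path d="M290 16l-73 1-4 49-12 53-17 47-27 49-26 36-36 37-37 29-42 25 1 186 511-1 0-297-26-1-21-5-22-11-21-16-41-40-45-54-40-53z"/><path d="M217 16l-201 1 1 324 41-24 37-29 36-37 26-36 27-49 17-47 12-53 4-36z"/><path d="M527 16l-236 1 21 33 40 53 45 54 41 40 21 16 22 11 21 5 25 0z"/>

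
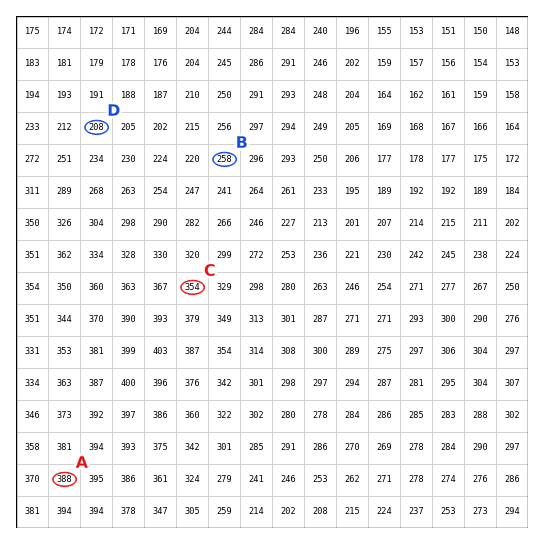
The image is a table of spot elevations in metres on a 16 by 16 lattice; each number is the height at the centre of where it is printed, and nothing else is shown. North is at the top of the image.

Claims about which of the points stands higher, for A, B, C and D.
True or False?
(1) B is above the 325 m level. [False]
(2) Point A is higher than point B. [True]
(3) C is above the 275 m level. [True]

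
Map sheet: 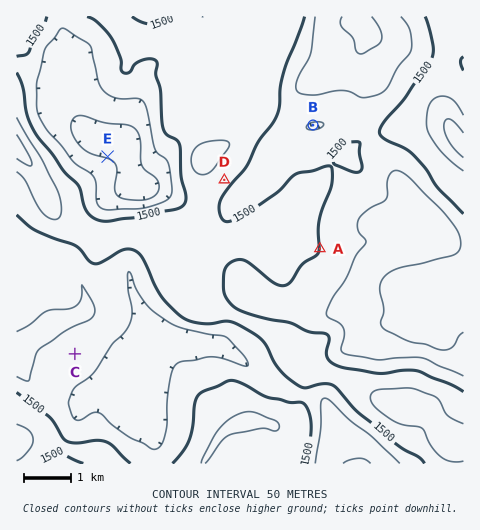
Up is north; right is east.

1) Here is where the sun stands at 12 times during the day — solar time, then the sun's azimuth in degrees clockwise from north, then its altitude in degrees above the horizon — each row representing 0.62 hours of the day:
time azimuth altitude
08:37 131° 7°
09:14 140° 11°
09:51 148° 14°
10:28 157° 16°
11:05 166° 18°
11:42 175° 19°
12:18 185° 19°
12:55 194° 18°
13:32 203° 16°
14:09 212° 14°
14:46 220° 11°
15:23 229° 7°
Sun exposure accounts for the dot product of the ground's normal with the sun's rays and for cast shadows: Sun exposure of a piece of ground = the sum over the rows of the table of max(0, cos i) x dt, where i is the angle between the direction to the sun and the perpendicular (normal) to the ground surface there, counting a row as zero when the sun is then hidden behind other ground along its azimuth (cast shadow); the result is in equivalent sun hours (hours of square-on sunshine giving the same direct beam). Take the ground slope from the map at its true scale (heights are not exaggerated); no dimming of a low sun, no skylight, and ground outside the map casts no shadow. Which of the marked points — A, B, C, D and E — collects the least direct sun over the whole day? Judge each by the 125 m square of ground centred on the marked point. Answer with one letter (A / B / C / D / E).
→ E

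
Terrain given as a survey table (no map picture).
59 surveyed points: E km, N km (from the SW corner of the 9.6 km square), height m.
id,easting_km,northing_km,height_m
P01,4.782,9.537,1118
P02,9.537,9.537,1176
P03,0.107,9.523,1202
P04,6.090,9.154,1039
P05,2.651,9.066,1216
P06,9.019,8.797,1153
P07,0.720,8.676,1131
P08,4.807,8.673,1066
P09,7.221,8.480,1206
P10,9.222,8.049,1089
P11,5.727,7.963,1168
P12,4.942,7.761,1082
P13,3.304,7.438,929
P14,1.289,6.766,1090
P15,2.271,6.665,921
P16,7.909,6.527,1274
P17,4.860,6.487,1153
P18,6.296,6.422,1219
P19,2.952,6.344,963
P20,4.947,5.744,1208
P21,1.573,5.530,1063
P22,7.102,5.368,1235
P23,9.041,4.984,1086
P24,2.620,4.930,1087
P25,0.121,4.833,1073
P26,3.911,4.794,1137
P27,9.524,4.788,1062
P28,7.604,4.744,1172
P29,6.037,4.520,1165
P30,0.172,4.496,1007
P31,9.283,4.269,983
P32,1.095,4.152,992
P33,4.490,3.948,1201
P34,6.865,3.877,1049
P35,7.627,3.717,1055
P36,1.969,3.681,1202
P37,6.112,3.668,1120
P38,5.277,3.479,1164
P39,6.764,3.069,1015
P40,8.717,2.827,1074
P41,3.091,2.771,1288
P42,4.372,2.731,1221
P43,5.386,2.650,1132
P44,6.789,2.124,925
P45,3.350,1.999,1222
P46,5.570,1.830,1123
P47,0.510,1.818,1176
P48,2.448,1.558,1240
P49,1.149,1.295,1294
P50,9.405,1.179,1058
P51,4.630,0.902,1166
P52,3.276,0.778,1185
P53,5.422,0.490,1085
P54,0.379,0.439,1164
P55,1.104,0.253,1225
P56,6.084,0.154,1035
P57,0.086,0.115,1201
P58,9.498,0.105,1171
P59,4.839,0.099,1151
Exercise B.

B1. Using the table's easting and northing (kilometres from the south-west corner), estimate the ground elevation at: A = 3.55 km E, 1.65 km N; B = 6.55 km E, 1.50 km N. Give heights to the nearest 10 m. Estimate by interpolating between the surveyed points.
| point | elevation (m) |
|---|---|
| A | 1180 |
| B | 990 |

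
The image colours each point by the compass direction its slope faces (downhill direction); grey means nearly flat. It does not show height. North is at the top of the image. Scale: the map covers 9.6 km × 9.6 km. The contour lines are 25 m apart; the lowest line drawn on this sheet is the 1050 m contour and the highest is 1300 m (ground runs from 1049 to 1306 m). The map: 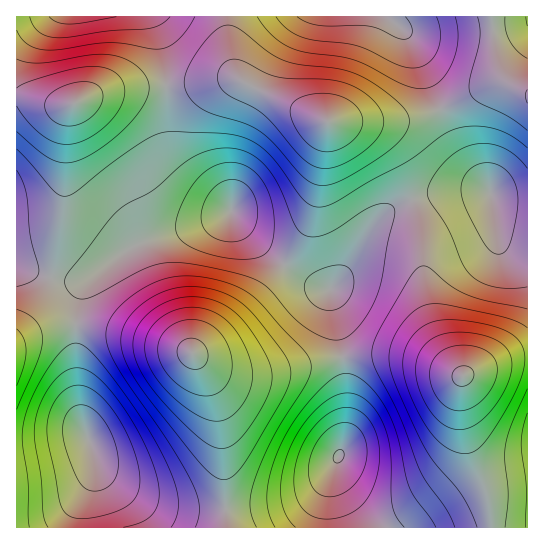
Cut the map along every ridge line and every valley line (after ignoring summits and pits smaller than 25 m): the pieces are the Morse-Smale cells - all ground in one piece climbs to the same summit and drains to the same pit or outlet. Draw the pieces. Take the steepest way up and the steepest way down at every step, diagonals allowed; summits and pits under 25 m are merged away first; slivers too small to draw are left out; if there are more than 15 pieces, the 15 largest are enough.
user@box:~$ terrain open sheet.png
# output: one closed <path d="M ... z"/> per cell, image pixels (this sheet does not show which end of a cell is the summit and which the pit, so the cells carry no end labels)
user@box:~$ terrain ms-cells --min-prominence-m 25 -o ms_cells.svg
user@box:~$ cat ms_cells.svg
<path d="M235 79l-68 7 1 49 5 20 14 18 42 34 7 14 30 30 37 28 19 9 8 1 17-20 25-43 18-17 22-10-8-22-13-24-16-16-10-6-26-8-14-2z"/><path d="M166 85l-41 3-23 4-33 13-20-1-26-7-7 1 0 167 2 2 41 13 24 0 14-7 26-21 18-9 72-22 18-10-6-8-38-30-14-18-5-20z"/><path d="M231 212l-18 9-72 22-18 9-32 25-8 10-6 15-1 21 2 2 13 0 22 4 64 18 14 5 22 15 26 6 30-1 73-15-11-67-28-11-22-16-45-42z"/><path d="M77 324l0 73 4 24 12 32 2 16-4 14-14 30-1 14 150 1-2-67-4-44-9-32-18-31-8-5-46-13-40-9z"/><path d="M393 355l-31 0-19 3 4 37 0 27-4 25-10 20-4 15-1 45 162 1 1-14-4-23-14-32-9-32-3-17 2-33-42-17z"/><path d="M342 357l-84 16-28-1-17-5-15-10-2 1 15 27 9 32 7 111 101-1 1-45 4-15 10-20 4-25 0-27z"/><path d="M386 16l-159 0 1 27 5 27 3 5 10 9 79 37 77-1 36-9 2-4-28-65-5-8z"/><path d="M483 191l-36 1-17 3-18 6 9 34 3 48 8 39 13 31 18 23 32-13 33-6 0-152-25-2-9-4-5-7z"/><path d="M75 324l-18 1-16 4-25 13 1 186 58 0 5-23 13-30 0-22-12-32-4-24z"/><path d="M411 200l-21 9-18 17-25 43-16 20 10 66 2 2 19-2 41 1 30 8 29 12-17-23-13-31-8-39-3-48-6-29z"/><path d="M151 16l-134 0-1 81 33 7 20 1 21-9 25-7 50-2 2-5-3-25-5-24z"/><path d="M527 357l-22 3-18 5-22 10-4 4 0 31 3 17 9 32 14 32 4 37 37-1z"/><path d="M505 83l-19 4-46 23 21 44 26 32 5 11 11 6 24 1 1-111z"/><path d="M491 16l-104 1 12 9 13 16 29 67 52-25 18-1-10-9-4-11z"/><path d="M439 109l-17 7-20 4-73 2 21 3 25 12 21 24 17 39 34-8 42 0-2-6-14-15-16-24z"/>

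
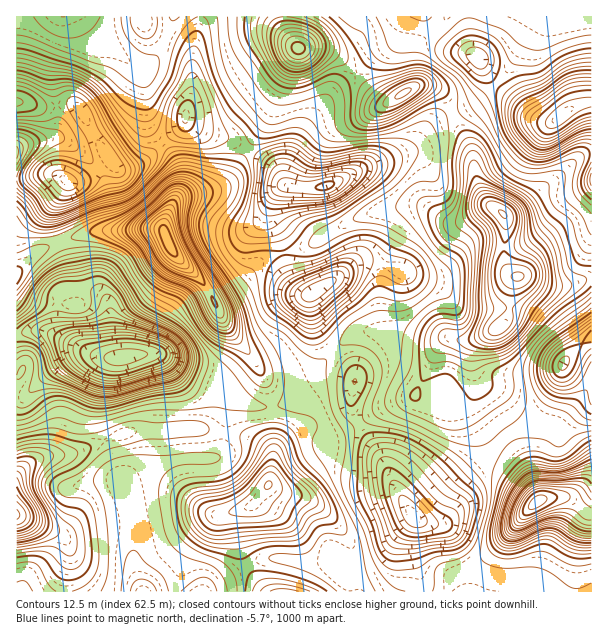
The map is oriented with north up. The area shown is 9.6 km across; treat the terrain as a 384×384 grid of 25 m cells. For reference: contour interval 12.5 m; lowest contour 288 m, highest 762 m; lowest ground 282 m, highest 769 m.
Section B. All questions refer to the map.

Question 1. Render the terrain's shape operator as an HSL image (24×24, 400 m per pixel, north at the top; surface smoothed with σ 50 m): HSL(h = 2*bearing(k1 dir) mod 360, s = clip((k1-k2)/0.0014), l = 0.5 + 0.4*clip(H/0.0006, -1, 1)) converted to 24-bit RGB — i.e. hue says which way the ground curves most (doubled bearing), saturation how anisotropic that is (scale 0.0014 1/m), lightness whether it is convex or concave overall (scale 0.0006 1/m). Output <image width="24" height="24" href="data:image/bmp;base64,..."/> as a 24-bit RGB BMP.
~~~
<image width="24" height="24" href="data:image/bmp;base64,Qk32BgAAAAAAADYAAAAoAAAAGAAAABgAAAABABgAAAAAAMAGAAATCwAAEwsAAAAAAAAAAAAAY2N1l3Jxl6B4Z5OAkGeBWmOBn6B8emSOY3tuW6NxXLFhjYNGhFM+elhljJt3Z3OXh3KUlHaTlnyceoSMf4RxfX92gHNwiYlqQmUqT5RZn7eUZ3OOcmeBeHiMiW53iUdMcYxOdZpHYmYwfX03Z4dcgG5qhbx8RXaMaHS0lJrFs2HMvjyIuo4ZNWgsdkNDnnosq+DXJ8znnK6MbV+DdW6Fc3OCiUuQtHuespi5nWaSbnuifr6VT2JybLWCkKyKVIiANVY/aVcnUi81kzO5/8zefLYpHUlI1riwxOTXPymPnWF1jmaPdm+CdXCBSFOVs9TXp5jZwpTWl4Wwp3qfgL7MbbW0jotvflZ3WypSnJxoPGlbMmpmdXbb/8zwZpT8j+TQwWIwNSImY31HgH9ndW54dIOEVaGKWKdJSWpFtFGp4b++f77IsF6jjU1ZiZ1tYy5nYWOSjnWCfnCQQqaMFpp31O/JupPw7ajZ65vHoHrXgn3AYWKKaXlmdIFpcYNeeH1WW2xQNF1I5tyMgGVSdEhbppd8jVdVWkBmenJjgoNpdqCAb5eCNoVYfr0YHyQQrnk0nI5gqmZgkmOSn3K5pI27eHqlh36kf4eka4GaVpuglMh3r0WEfm6GnaSGrD6VeV+Ga46Qf6SVe5uCboZya4JufoZha4FlN55gQ2VpspKOhLzGYYPZt5PasZDJiICtnHGMiG50doFmgIVNhWxkj5V/VoaPnVawnYCxip+qfZ2ilX6TjXx9boZ0bZqNgp60XJ5uPJ9OTtRwbbOJMV1hPIuHw4XLzEfe1WKKkYF6hVhpfLFvbYCFk5J8U41VRllzmpF4p4eHe3RshXhuhJV8hZiLZMJ2LVJ50Ut45NzLRaJWTz4nSDwgMUQWJzYLJg8N8pcpmmNBbrhgcbawcHaNjnWZplp5SHh7aJdmkV13pG5liHVZjXozZJcrs787ESIfRphhirkcjRsbSicfem88X0stQSMSEDURo9k00eJWUe6aaFeQf7y8aD66v3+seoKgdYqPUV2QxqTJb2Pf7rvn18ikTI1aeEyLDHIhPZ9/TD6+rJ/XaoHMsSTfkZTRbbvdZkKr1fzPLT2wTquEUZqKOS5rvZGssYakfYeZWHmYg7dvQyJSx69h5ZuOs1yqa2eNrH2Zp7NdH0k6jpVCdzBnYkKEuHthYjwpN/5fvP2/giODqINJRDgcDzAQPmw1wItyfpl0ZFZ6nXNZNS5kwpOBx6CBt7yKW3rFuI3I44i/ikS5ZZpUMzxYTIWEs0GK1/TjzP/pcR1vjEiOvGaaxmO/s2hVEEMoZbU3lWxITkE8oJtWNlBfkLR4o9ak3cPRRUWVYViUbZ61xJLsu4behWLNWDe2ds+/1P/MbCJaZTdRTYGDimqnp2681KTUl2vGQ3helHtiZXmdnXaIWpOUN4I33fFTRJdAo1yUVV93VsmAFmuHuovitKnrWm/94db1/+fMMBg0hHZZQIJRQ4aWd5a7mZfU0ZDor4rQeZCqY2eVgKu7vTjMYcCq3PbVNmqqgluEfImeladsKDxZFysQi6EoK0lPgWVb/dPOp1/niXW4nr+JHVlJVGkhLUMLYHEi1IKyvn62e5egUXF8RDqK0vnc0YR8rh2Gi3BeTsdOMD4WMiIZTnc5S7w5JCMSF2MP2OpFw1qPp3Sx0pCTXyxjcDdQxHMxDDUHGT0Jn5Q8o5JwX0l3Ybxim+FNZE04TWfH35Xe4ZJr1ZTuVVDXgcvHdDJ3pUxbTcBlJc0zfklDh1lCtTc7rkRvQWaAr6TDxJDRP5OCMpo7aZNdWGN4cMd5xbWKZLWUKm5uXTOl9tXmu0lnt1d5i1SJeSZ2mcOHobd7PXxVaEhel15biWdpt5quZXmwb6CcjFaw4pnOh8FOKHE3WX9vZrhctaNni5Q/PSwgCygRkL4vTj8fp7UwPhwoY5JImLeHu7yLSmt6O0ZnmoRwg56OlGxnkoZPT3xTT2RxbLq999L52prtJ7adaLKNrWp4tDJRiGJNNm5BPl4jYn6HqnNeRk6Vc86pgqWWq5SRrXqrJyptlq2LiW2AlThs1KFpNplIPpN2R6tvNpNd66Kuo3PfcnSofDCKyXGXv5C2mmSnUVx0anqhhpizha/Bgp2iep+Uim6ctXFzMUF4maCBhlWLWlGy4erov8LkRpLKZHOKYHFZe4g+m28zYEYqSjQtoq50nImXvHm1cmaqdHyilo18dYpud4t1dZZpYkppuIp5RVp9cIuAaXKabcu/o9Kpvn+djD6RknN8b3GFen6HqnWRlWGrbpOsd5iKgYeHkX6Uin2i"/>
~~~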